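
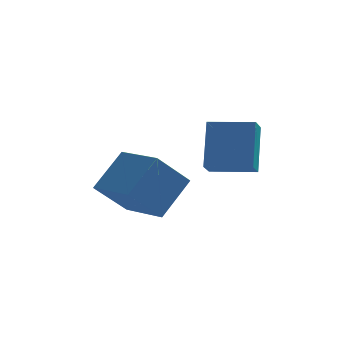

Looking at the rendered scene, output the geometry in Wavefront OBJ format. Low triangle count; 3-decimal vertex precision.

v 2.725 0.097 1.663
v 2.804 1.2 3.281
v 2.896 0.848 1.142
v 2.975 1.951 2.76
v 4.345 -0.191 1.78
v 4.424 0.912 3.398
v 4.516 0.56 1.259
v 4.595 1.663 2.877
v 0.24 0.406 0.197
v 1.153 1.46 1.487
v -1.042 1.907 -0.122
v -0.129 2.962 1.167
v 1.329 1.058 -1.107
v 2.242 2.113 0.182
v 0.047 2.56 -1.427
v 0.96 3.614 -0.137
f 2 4 1
f 5 2 1
f 1 4 3
f 3 5 1
f 2 8 4
f 6 2 5
f 6 8 2
f 4 8 3
f 7 5 3
f 3 8 7
f 7 6 5
f 8 6 7
f 10 12 9
f 13 10 9
f 9 12 11
f 11 13 9
f 10 16 12
f 14 10 13
f 14 16 10
f 12 16 11
f 15 13 11
f 11 16 15
f 15 14 13
f 16 14 15



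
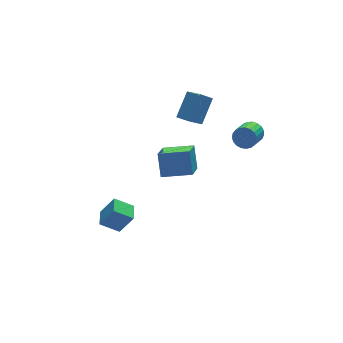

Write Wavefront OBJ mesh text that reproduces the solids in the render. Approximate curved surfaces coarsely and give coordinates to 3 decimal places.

v 2.553 3.167 1.233
v 2.748 1.926 1.976
v 1.832 3.372 1.765
v 2.027 2.131 2.508
v 3.673 4.049 2.412
v 3.868 2.808 3.155
v 2.952 4.254 2.944
v 3.147 3.013 3.687
v -3.246 0.325 -4.125
v -4.247 0.83 -3.409
v -2.752 1.33 -4.143
v -3.752 1.835 -3.427
v -2.508 -0.015 -2.853
v -3.508 0.49 -2.137
v -2.013 0.99 -2.871
v -3.014 1.495 -2.155
v 4.263 -1.209 3.372
v 4.628 -1.164 3.991
v 3.722 -1.985 4.586
v 3.357 -2.031 3.968
v 4.437 -0.935 4.015
v 3.531 -1.757 4.61
v 4.215 -0.754 3.928
v 3.309 -1.575 4.523
v 4.002 -0.651 3.745
v 3.096 -1.473 4.34
v 3.834 -0.645 3.497
v 2.928 -1.466 4.092
v 3.74 -0.736 3.228
v 2.834 -1.558 3.823
v 3.736 -0.91 2.984
v 2.83 -1.731 3.579
v 3.824 -1.135 2.807
v 2.918 -1.956 3.402
v 3.987 -1.373 2.728
v 3.081 -2.194 3.323
v 4.199 -1.582 2.76
v 3.293 -2.403 3.355
v 4.421 -1.727 2.898
v 3.515 -2.549 3.493
v 4.616 -1.783 3.118
v 3.71 -2.604 3.713
v 4.75 -1.74 3.382
v 3.844 -2.561 3.978
v 4.8 -1.604 3.645
v 3.894 -2.426 4.24
v 4.757 -1.401 3.86
v 3.851 -2.222 4.455
v -2.199 -2.982 3.792
v -1.974 -2.131 4.995
v -1.226 -1.599 2.633
v -1.002 -0.748 3.836
v -0.698 -3.792 4.084
v -0.474 -2.941 5.287
v 0.274 -2.409 2.925
v 0.499 -1.558 4.128
f 2 4 1
f 5 2 1
f 1 4 3
f 3 5 1
f 2 8 4
f 6 2 5
f 6 8 2
f 4 8 3
f 7 5 3
f 3 8 7
f 7 6 5
f 8 6 7
f 10 12 9
f 13 10 9
f 9 12 11
f 11 13 9
f 10 16 12
f 14 10 13
f 14 16 10
f 12 16 11
f 15 13 11
f 11 16 15
f 15 14 13
f 16 14 15
f 18 17 21
f 18 21 19
f 19 21 22
f 19 22 20
f 21 17 23
f 21 23 22
f 22 23 24
f 22 24 20
f 23 17 25
f 23 25 24
f 24 25 26
f 24 26 20
f 25 17 27
f 25 27 26
f 26 27 28
f 26 28 20
f 27 17 29
f 27 29 28
f 28 29 30
f 28 30 20
f 29 17 31
f 29 31 30
f 30 31 32
f 30 32 20
f 31 17 33
f 31 33 32
f 32 33 34
f 32 34 20
f 33 17 35
f 33 35 34
f 34 35 36
f 34 36 20
f 35 17 37
f 35 37 36
f 36 37 38
f 36 38 20
f 37 17 39
f 37 39 38
f 38 39 40
f 38 40 20
f 39 17 41
f 39 41 40
f 40 41 42
f 40 42 20
f 41 17 43
f 41 43 42
f 42 43 44
f 42 44 20
f 43 17 45
f 43 45 44
f 44 45 46
f 44 46 20
f 45 17 47
f 45 47 46
f 46 47 48
f 46 48 20
f 47 17 18
f 47 18 48
f 48 18 19
f 48 19 20
f 50 52 49
f 53 50 49
f 49 52 51
f 51 53 49
f 50 56 52
f 54 50 53
f 54 56 50
f 52 56 51
f 55 53 51
f 51 56 55
f 55 54 53
f 56 54 55



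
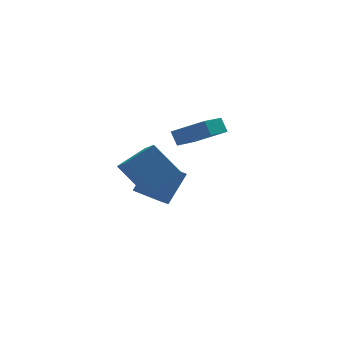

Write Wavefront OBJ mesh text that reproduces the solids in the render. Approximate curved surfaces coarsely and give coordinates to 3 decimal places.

v 4.06 0.275 0.118
v 3.886 0.795 0.907
v 2.649 1.437 -0.957
v 2.476 1.956 -0.168
v 5.364 1.424 -0.352
v 5.191 1.943 0.437
v 3.954 2.585 -1.427
v 3.78 3.105 -0.638
v 1.119 -0.577 -3.766
v 2.278 -0.023 -2.055
v 0.127 0.962 -3.593
v 1.286 1.517 -1.882
v 1.654 -0.177 -4.258
v 2.813 0.378 -2.547
v 0.662 1.363 -4.085
v 1.821 1.917 -2.374
v -1.75 -4.236 1.201
v -0.192 -3.695 1.923
v -1.807 -2.956 0.365
v -0.249 -2.415 1.087
v -0.671 -5.225 -0.387
v 0.887 -4.684 0.335
v -0.728 -3.945 -1.223
v 0.83 -3.404 -0.501
f 2 4 1
f 5 2 1
f 1 4 3
f 3 5 1
f 2 8 4
f 6 2 5
f 6 8 2
f 4 8 3
f 7 5 3
f 3 8 7
f 7 6 5
f 8 6 7
f 10 12 9
f 13 10 9
f 9 12 11
f 11 13 9
f 10 16 12
f 14 10 13
f 14 16 10
f 12 16 11
f 15 13 11
f 11 16 15
f 15 14 13
f 16 14 15
f 18 20 17
f 21 18 17
f 17 20 19
f 19 21 17
f 18 24 20
f 22 18 21
f 22 24 18
f 20 24 19
f 23 21 19
f 19 24 23
f 23 22 21
f 24 22 23



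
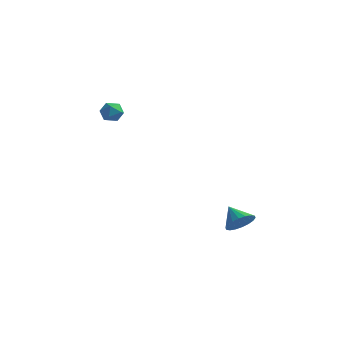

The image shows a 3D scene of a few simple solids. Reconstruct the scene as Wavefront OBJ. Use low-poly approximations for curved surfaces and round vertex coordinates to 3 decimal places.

v 4.37 1.096 -3.315
v 4.971 1.553 -2.806
v 3.37 1.444 -2.445
v 4.841 1.834 -3.067
v 4.619 1.97 -3.377
v 4.347 1.932 -3.675
v 4.079 1.729 -3.901
v 3.87 1.4 -4.012
v 3.759 1.012 -3.984
v 3.769 0.64 -3.823
v 3.899 0.358 -3.562
v 4.121 0.223 -3.252
v 4.393 0.261 -2.955
v 4.661 0.464 -2.728
v 4.871 0.793 -2.618
v 4.981 1.181 -2.646
v -4.089 0.119 3.552
v -3.593 0.448 3.101
v -3.187 -0.328 4.219
v -2.691 0.001 3.768
v -3.123 0.416 4.213
v -3.681 0.692 3.801
v -3.099 -0.572 3.519
v -3.657 -0.296 3.107
v -2.981 0.021 3.081
v -2.996 0.632 3.51
v -3.784 -0.512 3.81
v -3.799 0.099 4.239
f 2 1 4
f 2 4 3
f 4 1 5
f 4 5 3
f 5 1 6
f 5 6 3
f 6 1 7
f 6 7 3
f 7 1 8
f 7 8 3
f 8 1 9
f 8 9 3
f 9 1 10
f 9 10 3
f 10 1 11
f 10 11 3
f 11 1 12
f 11 12 3
f 12 1 13
f 12 13 3
f 13 1 14
f 13 14 3
f 14 1 15
f 14 15 3
f 15 1 16
f 15 16 3
f 16 1 2
f 16 2 3
f 17 28 22
f 17 22 18
f 17 18 24
f 17 24 27
f 17 27 28
f 18 22 26
f 22 28 21
f 28 27 19
f 27 24 23
f 24 18 25
f 20 26 21
f 20 21 19
f 20 19 23
f 20 23 25
f 20 25 26
f 21 26 22
f 19 21 28
f 23 19 27
f 25 23 24
f 26 25 18



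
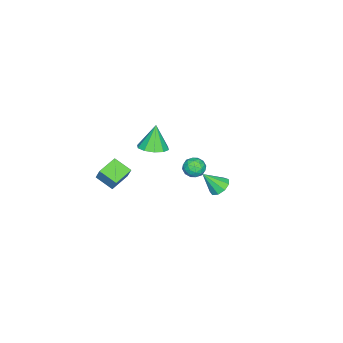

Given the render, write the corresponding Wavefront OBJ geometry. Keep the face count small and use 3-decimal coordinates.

v 3.504 3.22 2.089
v 3.872 3.633 2.262
v 3.856 2.52 3.011
v 3.519 3.685 2.436
v 3.159 3.518 2.448
v 2.96 3.213 2.292
v 3.016 2.91 2.041
v 3.299 2.753 1.813
v 3.679 2.814 1.714
v 3.976 3.065 1.791
v 4.052 3.389 2.007
v -0.176 -4.114 -1.603
v 0.052 -3.789 -0.852
v -0.027 -3.149 -2.066
v 0.202 -2.824 -1.314
v 0.958 -4.396 -1.826
v 1.187 -4.071 -1.074
v 1.108 -3.431 -2.288
v 1.336 -3.106 -1.537
v -3.317 -0.754 -2.874
v -2.848 -0.429 -3.166
v -2.652 -1.051 -2.134
v -2.183 -0.726 -2.426
v -2.664 -0.409 -2.145
v -3.075 -0.226 -2.602
v -2.425 -1.254 -2.698
v -2.836 -1.071 -3.155
v -2.296 -0.738 -3.058
v -2.444 -0.216 -2.715
v -3.056 -1.264 -2.585
v -3.204 -0.742 -2.242
v -3.141 -0.566 -3.085
v -2.359 -0.914 -2.215
v -2.642 -0.728 -2.05
v -2.366 -0.537 -2.221
v -3.275 -0.446 -2.753
v -2.999 -0.255 -2.925
v -2.891 -0.244 -2.324
v -2.501 -1.225 -2.375
v -2.225 -1.034 -2.547
v -3.134 -0.943 -3.079
v -2.858 -0.752 -3.25
v -2.609 -1.236 -2.976
v -2.541 -0.556 -3.193
v -2.15 -0.731 -2.758
v -2.292 -1.041 -2.918
v -2.534 -0.933 -3.187
v -2.628 -0.25 -2.992
v -2.237 -0.424 -2.557
v -2.52 -0.238 -2.391
v -2.761 -0.13 -2.66
v -2.303 -0.431 -2.928
v -3.263 -1.056 -2.743
v -2.872 -1.23 -2.308
v -2.739 -1.35 -2.64
v -2.98 -1.242 -2.909
v -3.35 -0.749 -2.542
v -2.959 -0.924 -2.107
v -2.966 -0.547 -2.113
v -3.208 -0.439 -2.382
v -3.197 -1.049 -2.372
v -1.597 -2.476 -0.807
v -0.924 -2.104 -0.553
v -2.083 -2.524 0.547
v -1.263 -1.752 -0.662
v -1.73 -1.677 -0.826
v -2.146 -1.907 -0.984
v -2.352 -2.354 -1.074
v -2.27 -2.848 -1.062
v -1.931 -3.199 -0.953
v -1.464 -3.274 -0.788
v -1.048 -3.044 -0.631
v -0.842 -2.597 -0.541
f 2 1 4
f 2 4 3
f 4 1 5
f 4 5 3
f 5 1 6
f 5 6 3
f 6 1 7
f 6 7 3
f 7 1 8
f 7 8 3
f 8 1 9
f 8 9 3
f 9 1 10
f 9 10 3
f 10 1 11
f 10 11 3
f 11 1 2
f 11 2 3
f 13 15 12
f 16 13 12
f 12 15 14
f 14 16 12
f 13 19 15
f 17 13 16
f 17 19 13
f 15 19 14
f 18 16 14
f 14 19 18
f 18 17 16
f 19 17 18
f 20 57 36
f 57 31 60
f 36 60 25
f 57 60 36
f 20 36 32
f 36 25 37
f 32 37 21
f 36 37 32
f 20 32 41
f 32 21 42
f 41 42 27
f 32 42 41
f 20 41 53
f 41 27 56
f 53 56 30
f 41 56 53
f 20 53 57
f 53 30 61
f 57 61 31
f 53 61 57
f 21 37 48
f 37 25 51
f 48 51 29
f 37 51 48
f 25 60 38
f 60 31 59
f 38 59 24
f 60 59 38
f 31 61 58
f 61 30 54
f 58 54 22
f 61 54 58
f 30 56 55
f 56 27 43
f 55 43 26
f 56 43 55
f 27 42 47
f 42 21 44
f 47 44 28
f 42 44 47
f 23 49 35
f 49 29 50
f 35 50 24
f 49 50 35
f 23 35 33
f 35 24 34
f 33 34 22
f 35 34 33
f 23 33 40
f 33 22 39
f 40 39 26
f 33 39 40
f 23 40 45
f 40 26 46
f 45 46 28
f 40 46 45
f 23 45 49
f 45 28 52
f 49 52 29
f 45 52 49
f 24 50 38
f 50 29 51
f 38 51 25
f 50 51 38
f 22 34 58
f 34 24 59
f 58 59 31
f 34 59 58
f 26 39 55
f 39 22 54
f 55 54 30
f 39 54 55
f 28 46 47
f 46 26 43
f 47 43 27
f 46 43 47
f 29 52 48
f 52 28 44
f 48 44 21
f 52 44 48
f 63 62 65
f 63 65 64
f 65 62 66
f 65 66 64
f 66 62 67
f 66 67 64
f 67 62 68
f 67 68 64
f 68 62 69
f 68 69 64
f 69 62 70
f 69 70 64
f 70 62 71
f 70 71 64
f 71 62 72
f 71 72 64
f 72 62 73
f 72 73 64
f 73 62 63
f 73 63 64



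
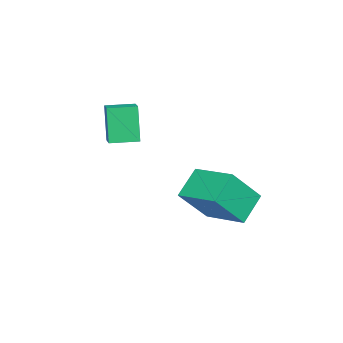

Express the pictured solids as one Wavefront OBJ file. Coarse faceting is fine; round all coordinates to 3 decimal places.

v -2.873 3.086 -3.794
v -1.858 2.2 -2.197
v -2.002 4.867 -3.36
v -0.987 3.981 -1.763
v -1.693 2.739 -4.737
v -0.678 1.853 -3.14
v -0.822 4.52 -4.303
v 0.193 3.634 -2.706
v -1.749 -1.488 -1.107
v -2.226 -1.739 0.599
v -2.302 -0.367 -1.097
v -2.779 -0.619 0.61
v -0.961 -1.101 -0.83
v -1.438 -1.353 0.877
v -1.514 0.019 -0.819
v -1.991 -0.232 0.887
f 2 4 1
f 5 2 1
f 1 4 3
f 3 5 1
f 2 8 4
f 6 2 5
f 6 8 2
f 4 8 3
f 7 5 3
f 3 8 7
f 7 6 5
f 8 6 7
f 10 12 9
f 13 10 9
f 9 12 11
f 11 13 9
f 10 16 12
f 14 10 13
f 14 16 10
f 12 16 11
f 15 13 11
f 11 16 15
f 15 14 13
f 16 14 15



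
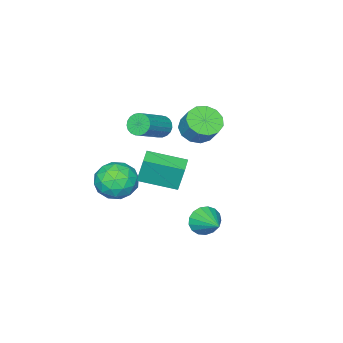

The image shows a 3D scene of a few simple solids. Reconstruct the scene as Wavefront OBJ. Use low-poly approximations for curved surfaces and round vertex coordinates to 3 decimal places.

v 1.603 -2.217 -0.087
v 2.015 -2.731 -1.089
v 1.305 -3.969 0.689
v 1.717 -4.483 -0.313
v 2.466 -3.883 0.405
v 2.651 -2.8 -0.075
v 0.669 -3.9 -0.325
v 0.854 -2.817 -0.805
v 1.438 -3.771 -1.236
v 2.549 -3.76 -0.785
v 0.771 -2.94 0.385
v 1.882 -2.929 0.836
v 1.835 -2.32 -0.656
v 1.485 -4.38 0.256
v 1.925 -4.027 0.678
v 2.167 -4.329 0.089
v 2.209 -2.361 -0.06
v 2.451 -2.663 -0.649
v 2.716 -3.34 0.229
v 0.869 -4.037 0.249
v 1.111 -4.339 -0.34
v 1.153 -2.371 -0.489
v 1.395 -2.673 -1.078
v 0.604 -3.36 -0.629
v 1.738 -3.234 -1.331
v 1.563 -4.264 -0.875
v 0.947 -3.921 -0.882
v 1.056 -3.284 -1.164
v 2.391 -3.227 -1.066
v 2.216 -4.257 -0.61
v 2.656 -3.904 -0.188
v 2.765 -3.268 -0.47
v 2.052 -3.839 -1.152
v 1.104 -2.443 0.21
v 0.929 -3.473 0.666
v 0.555 -3.432 0.07
v 0.664 -2.796 -0.212
v 1.757 -2.436 0.475
v 1.582 -3.466 0.931
v 2.264 -3.416 0.764
v 2.373 -2.779 0.482
v 1.268 -2.861 0.752
v 1.094 -2.272 0.757
v 0.987 -1.922 2.273
v -0.03 -0.609 0.294
v -0.137 -0.259 1.811
v 1.937 -1.721 0.689
v 1.83 -1.371 2.206
v 0.813 -0.058 0.227
v 0.706 0.292 1.743
v -0.426 -2.301 3.166
v -0.136 -2.722 2.733
v 1.576 -2.601 3.761
v 1.286 -2.179 4.194
v -0.084 -2.474 2.617
v 1.628 -2.353 3.644
v -0.091 -2.196 2.596
v 1.621 -2.075 3.623
v -0.155 -1.936 2.673
v 1.556 -1.815 3.7
v -0.267 -1.74 2.836
v 1.445 -1.619 3.863
v -0.406 -1.64 3.056
v 1.306 -1.519 4.083
v -0.549 -1.654 3.295
v 1.163 -1.533 4.322
v -0.67 -1.781 3.511
v 1.042 -1.66 4.539
v -0.749 -1.997 3.669
v 0.963 -1.876 4.696
v -0.772 -2.265 3.739
v 0.94 -2.144 4.766
v -0.735 -2.54 3.71
v 0.976 -2.419 4.738
v -0.645 -2.773 3.587
v 1.066 -2.652 4.615
v -0.517 -2.925 3.392
v 1.195 -2.804 4.419
v -0.373 -2.968 3.157
v 1.338 -2.847 4.185
v -0.238 -2.896 2.924
v 1.473 -2.775 3.952
v -0.666 0.393 -2.62
v -0.111 0.441 -3.301
v -0.034 1.867 -2
v -0.454 0.644 -3.436
v -0.846 0.791 -3.384
v -1.196 0.846 -3.157
v -1.425 0.797 -2.807
v -1.481 0.655 -2.414
v -1.349 0.454 -2.068
v -1.062 0.238 -1.849
v -0.683 0.058 -1.806
v -0.301 -0.045 -1.95
v -0.003 -0.049 -2.247
v 0.144 0.049 -2.629
v 0.105 0.226 -3.01
v -2.715 -1.964 2.081
v -2.268 -1.322 1.49
v -1.997 -0.555 2.529
v -2.445 -1.196 3.119
v -2.798 -1.168 1.514
v -2.527 -0.401 2.553
v -3.302 -1.267 1.718
v -3.031 -0.499 2.757
v -3.619 -1.587 2.037
v -3.348 -0.819 3.076
v -3.65 -2.026 2.37
v -3.379 -1.258 3.409
v -3.384 -2.446 2.611
v -3.113 -1.678 3.65
v -2.906 -2.713 2.684
v -2.635 -1.945 3.722
v -2.367 -2.742 2.564
v -2.096 -1.974 3.603
v -1.939 -2.524 2.292
v -1.668 -1.756 3.331
v -1.758 -2.128 1.952
v -1.487 -1.36 2.991
v -1.881 -1.68 1.653
v -1.61 -0.912 2.692
f 1 38 17
f 38 12 41
f 17 41 6
f 38 41 17
f 1 17 13
f 17 6 18
f 13 18 2
f 17 18 13
f 1 13 22
f 13 2 23
f 22 23 8
f 13 23 22
f 1 22 34
f 22 8 37
f 34 37 11
f 22 37 34
f 1 34 38
f 34 11 42
f 38 42 12
f 34 42 38
f 2 18 29
f 18 6 32
f 29 32 10
f 18 32 29
f 6 41 19
f 41 12 40
f 19 40 5
f 41 40 19
f 12 42 39
f 42 11 35
f 39 35 3
f 42 35 39
f 11 37 36
f 37 8 24
f 36 24 7
f 37 24 36
f 8 23 28
f 23 2 25
f 28 25 9
f 23 25 28
f 4 30 16
f 30 10 31
f 16 31 5
f 30 31 16
f 4 16 14
f 16 5 15
f 14 15 3
f 16 15 14
f 4 14 21
f 14 3 20
f 21 20 7
f 14 20 21
f 4 21 26
f 21 7 27
f 26 27 9
f 21 27 26
f 4 26 30
f 26 9 33
f 30 33 10
f 26 33 30
f 5 31 19
f 31 10 32
f 19 32 6
f 31 32 19
f 3 15 39
f 15 5 40
f 39 40 12
f 15 40 39
f 7 20 36
f 20 3 35
f 36 35 11
f 20 35 36
f 9 27 28
f 27 7 24
f 28 24 8
f 27 24 28
f 10 33 29
f 33 9 25
f 29 25 2
f 33 25 29
f 44 46 43
f 47 44 43
f 43 46 45
f 45 47 43
f 44 50 46
f 48 44 47
f 48 50 44
f 46 50 45
f 49 47 45
f 45 50 49
f 49 48 47
f 50 48 49
f 52 51 55
f 52 55 53
f 53 55 56
f 53 56 54
f 55 51 57
f 55 57 56
f 56 57 58
f 56 58 54
f 57 51 59
f 57 59 58
f 58 59 60
f 58 60 54
f 59 51 61
f 59 61 60
f 60 61 62
f 60 62 54
f 61 51 63
f 61 63 62
f 62 63 64
f 62 64 54
f 63 51 65
f 63 65 64
f 64 65 66
f 64 66 54
f 65 51 67
f 65 67 66
f 66 67 68
f 66 68 54
f 67 51 69
f 67 69 68
f 68 69 70
f 68 70 54
f 69 51 71
f 69 71 70
f 70 71 72
f 70 72 54
f 71 51 73
f 71 73 72
f 72 73 74
f 72 74 54
f 73 51 75
f 73 75 74
f 74 75 76
f 74 76 54
f 75 51 77
f 75 77 76
f 76 77 78
f 76 78 54
f 77 51 79
f 77 79 78
f 78 79 80
f 78 80 54
f 79 51 81
f 79 81 80
f 80 81 82
f 80 82 54
f 81 51 52
f 81 52 82
f 82 52 53
f 82 53 54
f 84 83 86
f 84 86 85
f 86 83 87
f 86 87 85
f 87 83 88
f 87 88 85
f 88 83 89
f 88 89 85
f 89 83 90
f 89 90 85
f 90 83 91
f 90 91 85
f 91 83 92
f 91 92 85
f 92 83 93
f 92 93 85
f 93 83 94
f 93 94 85
f 94 83 95
f 94 95 85
f 95 83 96
f 95 96 85
f 96 83 97
f 96 97 85
f 97 83 84
f 97 84 85
f 99 98 102
f 99 102 100
f 100 102 103
f 100 103 101
f 102 98 104
f 102 104 103
f 103 104 105
f 103 105 101
f 104 98 106
f 104 106 105
f 105 106 107
f 105 107 101
f 106 98 108
f 106 108 107
f 107 108 109
f 107 109 101
f 108 98 110
f 108 110 109
f 109 110 111
f 109 111 101
f 110 98 112
f 110 112 111
f 111 112 113
f 111 113 101
f 112 98 114
f 112 114 113
f 113 114 115
f 113 115 101
f 114 98 116
f 114 116 115
f 115 116 117
f 115 117 101
f 116 98 118
f 116 118 117
f 117 118 119
f 117 119 101
f 118 98 120
f 118 120 119
f 119 120 121
f 119 121 101
f 120 98 99
f 120 99 121
f 121 99 100
f 121 100 101



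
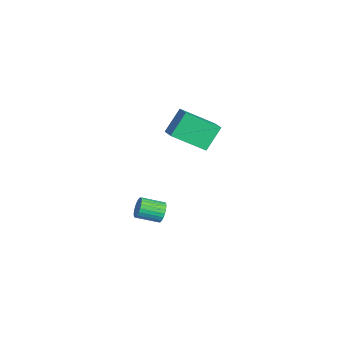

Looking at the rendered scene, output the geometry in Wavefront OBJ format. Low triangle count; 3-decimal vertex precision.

v -2.271 3.821 0.879
v -2.727 2.307 1.969
v -2.722 4.682 1.887
v -3.177 3.169 2.977
v -1.483 3.831 1.223
v -1.938 2.318 2.313
v -1.933 4.693 2.231
v -2.389 3.179 3.321
v -2.569 2.113 -3.731
v -2.257 2.186 -3.271
v -2.599 1.12 -2.87
v -2.911 1.047 -3.329
v -2.448 2.272 -3.207
v -2.79 1.205 -2.806
v -2.657 2.333 -3.223
v -2.999 1.266 -2.822
v -2.853 2.36 -3.316
v -3.195 1.293 -2.915
v -3.006 2.35 -3.472
v -3.347 1.284 -3.071
v -3.092 2.304 -3.668
v -3.433 1.238 -3.266
v -3.098 2.229 -3.873
v -3.44 1.162 -3.471
v -3.024 2.137 -4.056
v -3.366 1.07 -3.655
v -2.881 2.04 -4.19
v -3.223 0.974 -3.789
v -2.69 1.955 -4.254
v -3.032 0.888 -3.853
v -2.481 1.894 -4.238
v -2.823 0.827 -3.837
v -2.285 1.867 -4.145
v -2.627 0.8 -3.744
v -2.133 1.876 -3.989
v -2.474 0.81 -3.588
v -2.047 1.922 -3.794
v -2.388 0.856 -3.392
v -2.04 1.998 -3.589
v -2.382 0.931 -3.187
v -2.114 2.09 -3.405
v -2.456 1.023 -3.004
f 2 4 1
f 5 2 1
f 1 4 3
f 3 5 1
f 2 8 4
f 6 2 5
f 6 8 2
f 4 8 3
f 7 5 3
f 3 8 7
f 7 6 5
f 8 6 7
f 10 9 13
f 10 13 11
f 11 13 14
f 11 14 12
f 13 9 15
f 13 15 14
f 14 15 16
f 14 16 12
f 15 9 17
f 15 17 16
f 16 17 18
f 16 18 12
f 17 9 19
f 17 19 18
f 18 19 20
f 18 20 12
f 19 9 21
f 19 21 20
f 20 21 22
f 20 22 12
f 21 9 23
f 21 23 22
f 22 23 24
f 22 24 12
f 23 9 25
f 23 25 24
f 24 25 26
f 24 26 12
f 25 9 27
f 25 27 26
f 26 27 28
f 26 28 12
f 27 9 29
f 27 29 28
f 28 29 30
f 28 30 12
f 29 9 31
f 29 31 30
f 30 31 32
f 30 32 12
f 31 9 33
f 31 33 32
f 32 33 34
f 32 34 12
f 33 9 35
f 33 35 34
f 34 35 36
f 34 36 12
f 35 9 37
f 35 37 36
f 36 37 38
f 36 38 12
f 37 9 39
f 37 39 38
f 38 39 40
f 38 40 12
f 39 9 41
f 39 41 40
f 40 41 42
f 40 42 12
f 41 9 10
f 41 10 42
f 42 10 11
f 42 11 12



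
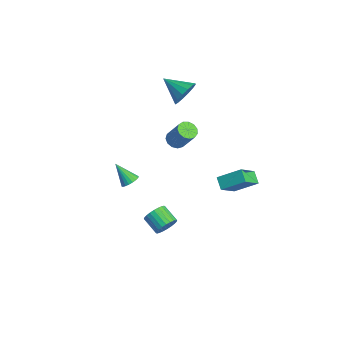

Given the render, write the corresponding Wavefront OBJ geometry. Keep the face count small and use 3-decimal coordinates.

v 4.405 -3.457 -0.886
v 4.731 -3.842 -0.444
v 3.78 -4.128 0.007
v 3.455 -3.743 -0.434
v 4.722 -3.614 -0.317
v 3.772 -3.9 0.134
v 4.666 -3.362 -0.276
v 3.716 -3.648 0.175
v 4.57 -3.125 -0.328
v 3.62 -3.41 0.123
v 4.449 -2.938 -0.465
v 3.499 -3.223 -0.013
v 4.321 -2.83 -0.666
v 3.371 -3.116 -0.214
v 4.206 -2.818 -0.9
v 3.256 -3.103 -0.449
v 4.121 -2.903 -1.132
v 3.171 -3.188 -0.681
v 4.08 -3.072 -1.327
v 3.129 -3.358 -0.876
v 4.088 -3.3 -1.454
v 3.138 -3.586 -1.003
v 4.144 -3.552 -1.495
v 3.194 -3.838 -1.044
v 4.24 -3.79 -1.443
v 3.29 -4.075 -0.992
v 4.361 -3.977 -1.307
v 3.411 -4.262 -0.855
v 4.489 -4.084 -1.106
v 3.539 -4.37 -0.654
v 4.604 -4.097 -0.871
v 3.654 -4.382 -0.42
v 4.689 -4.012 -0.639
v 3.739 -4.297 -0.188
v -3.602 0.451 -1.902
v -3.056 0.336 -2.171
v -2.291 0.734 -0.787
v -2.838 0.849 -0.518
v -3.125 0.674 -2.229
v -2.361 1.071 -0.846
v -3.346 0.94 -2.184
v -2.582 1.338 -0.8
v -3.649 1.052 -2.049
v -2.884 1.45 -0.665
v -3.936 0.972 -1.867
v -3.172 1.37 -0.484
v -4.118 0.727 -1.696
v -3.353 1.125 -0.313
v -4.136 0.395 -1.591
v -3.371 0.793 -0.207
v -3.984 0.08 -1.584
v -3.22 0.478 -0.2
v -3.712 -0.117 -1.678
v -2.947 0.281 -0.295
v -3.404 -0.134 -1.843
v -2.639 0.264 -0.46
v -3.16 0.035 -2.027
v -2.395 0.433 -0.643
v -3.402 -2.408 -4.49
v -2.937 -2.435 -4.144
v -4.238 -2.952 -3.41
v -3.022 -2.214 -4.098
v -3.172 -2.026 -4.119
v -3.362 -1.905 -4.205
v -3.558 -1.87 -4.34
v -3.728 -1.929 -4.501
v -3.841 -2.071 -4.66
v -3.879 -2.271 -4.79
v -3.834 -2.494 -4.868
v -3.714 -2.703 -4.88
v -3.54 -2.861 -4.825
v -3.342 -2.941 -4.712
v -3.155 -2.929 -4.561
v -3.01 -2.826 -4.397
v -2.933 -2.652 -4.249
v -2.204 0.428 3.349
v -1.764 0.382 4.109
v -3.396 -0.368 3.991
v -2.006 0.767 4.136
v -2.302 1.061 3.952
v -2.571 1.185 3.606
v -2.742 1.106 3.191
v -2.769 0.845 2.819
v -2.644 0.473 2.588
v -2.402 0.088 2.561
v -2.107 -0.206 2.746
v -1.837 -0.33 3.092
v -1.666 -0.251 3.507
v -1.64 0.01 3.879
v 3.201 -0.101 0.957
v 3.786 1.02 1.744
v 2.636 0.939 -0.105
v 3.22 2.06 0.683
v 3.88 -0.16 0.537
v 4.464 0.961 1.325
v 3.314 0.88 -0.524
v 3.899 2.001 0.263
f 2 1 5
f 2 5 3
f 3 5 6
f 3 6 4
f 5 1 7
f 5 7 6
f 6 7 8
f 6 8 4
f 7 1 9
f 7 9 8
f 8 9 10
f 8 10 4
f 9 1 11
f 9 11 10
f 10 11 12
f 10 12 4
f 11 1 13
f 11 13 12
f 12 13 14
f 12 14 4
f 13 1 15
f 13 15 14
f 14 15 16
f 14 16 4
f 15 1 17
f 15 17 16
f 16 17 18
f 16 18 4
f 17 1 19
f 17 19 18
f 18 19 20
f 18 20 4
f 19 1 21
f 19 21 20
f 20 21 22
f 20 22 4
f 21 1 23
f 21 23 22
f 22 23 24
f 22 24 4
f 23 1 25
f 23 25 24
f 24 25 26
f 24 26 4
f 25 1 27
f 25 27 26
f 26 27 28
f 26 28 4
f 27 1 29
f 27 29 28
f 28 29 30
f 28 30 4
f 29 1 31
f 29 31 30
f 30 31 32
f 30 32 4
f 31 1 33
f 31 33 32
f 32 33 34
f 32 34 4
f 33 1 2
f 33 2 34
f 34 2 3
f 34 3 4
f 36 35 39
f 36 39 37
f 37 39 40
f 37 40 38
f 39 35 41
f 39 41 40
f 40 41 42
f 40 42 38
f 41 35 43
f 41 43 42
f 42 43 44
f 42 44 38
f 43 35 45
f 43 45 44
f 44 45 46
f 44 46 38
f 45 35 47
f 45 47 46
f 46 47 48
f 46 48 38
f 47 35 49
f 47 49 48
f 48 49 50
f 48 50 38
f 49 35 51
f 49 51 50
f 50 51 52
f 50 52 38
f 51 35 53
f 51 53 52
f 52 53 54
f 52 54 38
f 53 35 55
f 53 55 54
f 54 55 56
f 54 56 38
f 55 35 57
f 55 57 56
f 56 57 58
f 56 58 38
f 57 35 36
f 57 36 58
f 58 36 37
f 58 37 38
f 60 59 62
f 60 62 61
f 62 59 63
f 62 63 61
f 63 59 64
f 63 64 61
f 64 59 65
f 64 65 61
f 65 59 66
f 65 66 61
f 66 59 67
f 66 67 61
f 67 59 68
f 67 68 61
f 68 59 69
f 68 69 61
f 69 59 70
f 69 70 61
f 70 59 71
f 70 71 61
f 71 59 72
f 71 72 61
f 72 59 73
f 72 73 61
f 73 59 74
f 73 74 61
f 74 59 75
f 74 75 61
f 75 59 60
f 75 60 61
f 77 76 79
f 77 79 78
f 79 76 80
f 79 80 78
f 80 76 81
f 80 81 78
f 81 76 82
f 81 82 78
f 82 76 83
f 82 83 78
f 83 76 84
f 83 84 78
f 84 76 85
f 84 85 78
f 85 76 86
f 85 86 78
f 86 76 87
f 86 87 78
f 87 76 88
f 87 88 78
f 88 76 89
f 88 89 78
f 89 76 77
f 89 77 78
f 91 93 90
f 94 91 90
f 90 93 92
f 92 94 90
f 91 97 93
f 95 91 94
f 95 97 91
f 93 97 92
f 96 94 92
f 92 97 96
f 96 95 94
f 97 95 96



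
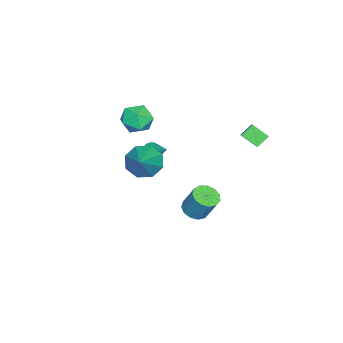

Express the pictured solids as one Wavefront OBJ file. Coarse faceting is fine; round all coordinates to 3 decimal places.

v -3.974 -2.256 3.461
v -3.492 -1.574 2.912
v -3.548 -3.406 2.408
v -3.066 -2.724 1.859
v -2.713 -2.982 2.758
v -2.977 -2.271 3.408
v -4.063 -2.709 1.912
v -4.327 -1.998 2.562
v -3.547 -1.854 1.954
v -2.713 -2.023 2.477
v -4.327 -2.957 2.843
v -3.493 -3.126 3.366
v -3.253 3.138 2.866
v -3.784 3.564 3.392
v -3.122 4.023 2.28
v -3.653 4.449 2.805
v -2.507 3.391 3.415
v -3.038 3.817 3.94
v -2.376 4.276 2.828
v -2.907 4.702 3.354
v 1.086 -0.519 3.093
v 1.483 0.06 2.382
v 2.814 -0.141 4.367
v 1.04 0.454 2.866
v 0.624 0.278 3.484
v 0.478 -0.365 3.873
v 0.688 -1.098 3.805
v 1.131 -1.492 3.321
v 1.547 -1.316 2.703
v 1.693 -0.673 2.314
v -4.063 -1.873 -0.138
v -3.684 -2.267 0.024
v -3.337 -0.807 0.758
v -3.573 -2.156 -0.199
v -3.573 -1.98 -0.408
v -3.686 -1.78 -0.555
v -3.885 -1.601 -0.606
v -4.125 -1.484 -0.55
v -4.351 -1.456 -0.4
v -4.511 -1.524 -0.189
v -4.569 -1.672 0.033
v -4.51 -1.865 0.216
v -4.349 -2.061 0.318
v -4.123 -2.213 0.316
v -3.883 -2.287 0.209
v 2.832 2.666 1.632
v 3.416 2.993 1.367
v 3.653 3.621 2.663
v 3.068 3.294 2.928
v 3.105 3.244 1.302
v 3.341 3.873 2.598
v 2.707 3.313 1.341
v 2.943 3.941 2.638
v 2.348 3.175 1.473
v 2.585 3.804 2.769
v 2.144 2.876 1.655
v 2.38 3.505 2.952
v 2.157 2.511 1.83
v 2.394 3.139 3.127
v 2.385 2.194 1.942
v 2.622 2.822 3.238
v 2.755 2.027 1.955
v 2.991 2.656 3.252
v 3.149 2.063 1.866
v 3.385 2.692 3.162
v 3.442 2.291 1.702
v 3.679 2.919 2.999
v 3.542 2.637 1.516
v 3.778 3.265 2.813
f 1 12 6
f 1 6 2
f 1 2 8
f 1 8 11
f 1 11 12
f 2 6 10
f 6 12 5
f 12 11 3
f 11 8 7
f 8 2 9
f 4 10 5
f 4 5 3
f 4 3 7
f 4 7 9
f 4 9 10
f 5 10 6
f 3 5 12
f 7 3 11
f 9 7 8
f 10 9 2
f 14 16 13
f 17 14 13
f 13 16 15
f 15 17 13
f 14 20 16
f 18 14 17
f 18 20 14
f 16 20 15
f 19 17 15
f 15 20 19
f 19 18 17
f 20 18 19
f 22 21 24
f 22 24 23
f 24 21 25
f 24 25 23
f 25 21 26
f 25 26 23
f 26 21 27
f 26 27 23
f 27 21 28
f 27 28 23
f 28 21 29
f 28 29 23
f 29 21 30
f 29 30 23
f 30 21 22
f 30 22 23
f 32 31 34
f 32 34 33
f 34 31 35
f 34 35 33
f 35 31 36
f 35 36 33
f 36 31 37
f 36 37 33
f 37 31 38
f 37 38 33
f 38 31 39
f 38 39 33
f 39 31 40
f 39 40 33
f 40 31 41
f 40 41 33
f 41 31 42
f 41 42 33
f 42 31 43
f 42 43 33
f 43 31 44
f 43 44 33
f 44 31 45
f 44 45 33
f 45 31 32
f 45 32 33
f 47 46 50
f 47 50 48
f 48 50 51
f 48 51 49
f 50 46 52
f 50 52 51
f 51 52 53
f 51 53 49
f 52 46 54
f 52 54 53
f 53 54 55
f 53 55 49
f 54 46 56
f 54 56 55
f 55 56 57
f 55 57 49
f 56 46 58
f 56 58 57
f 57 58 59
f 57 59 49
f 58 46 60
f 58 60 59
f 59 60 61
f 59 61 49
f 60 46 62
f 60 62 61
f 61 62 63
f 61 63 49
f 62 46 64
f 62 64 63
f 63 64 65
f 63 65 49
f 64 46 66
f 64 66 65
f 65 66 67
f 65 67 49
f 66 46 68
f 66 68 67
f 67 68 69
f 67 69 49
f 68 46 47
f 68 47 69
f 69 47 48
f 69 48 49



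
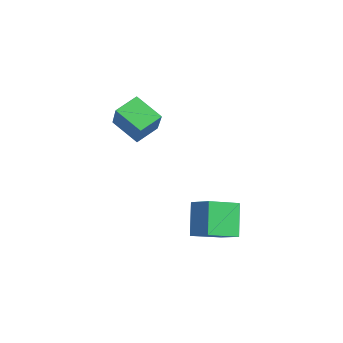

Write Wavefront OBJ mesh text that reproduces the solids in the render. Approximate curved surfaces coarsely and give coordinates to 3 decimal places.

v -1.416 -1.966 -1.045
v -1.959 -2.682 -0.394
v -1.802 -1.302 -0.637
v -2.345 -2.018 0.014
v -0.335 -1.922 -0.094
v -0.878 -2.638 0.557
v -0.721 -1.258 0.314
v -1.264 -1.974 0.965
v 0.346 0.463 -2.986
v 0.847 -0.516 -2.617
v 0.999 0.925 -2.646
v 1.501 -0.053 -2.277
v 0.979 0.373 -4.083
v 1.481 -0.605 -3.714
v 1.633 0.836 -3.743
v 2.134 -0.143 -3.374
f 2 4 1
f 5 2 1
f 1 4 3
f 3 5 1
f 2 8 4
f 6 2 5
f 6 8 2
f 4 8 3
f 7 5 3
f 3 8 7
f 7 6 5
f 8 6 7
f 10 12 9
f 13 10 9
f 9 12 11
f 11 13 9
f 10 16 12
f 14 10 13
f 14 16 10
f 12 16 11
f 15 13 11
f 11 16 15
f 15 14 13
f 16 14 15



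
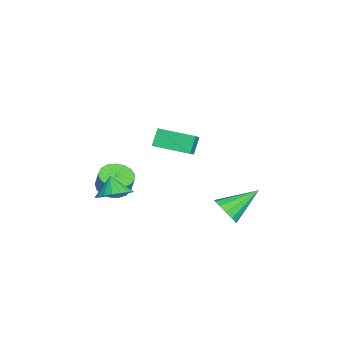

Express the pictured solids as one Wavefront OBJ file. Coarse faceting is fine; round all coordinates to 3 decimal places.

v 3.127 -3.06 -0.513
v 3.614 -2.358 -0.012
v 2.473 -3.28 0.433
v 3.279 -2.136 -0.192
v 2.914 -2.096 -0.435
v 2.591 -2.247 -0.694
v 2.374 -2.56 -0.917
v 2.306 -2.971 -1.059
v 2.401 -3.4 -1.094
v 2.64 -3.761 -1.013
v 2.975 -3.984 -0.833
v 3.34 -4.023 -0.59
v 3.663 -3.872 -0.331
v 3.88 -3.56 -0.109
v 3.947 -3.148 0.034
v 3.852 -2.72 0.069
v 0.544 2.5 -3.468
v 1.01 2.192 -2.725
v -0.164 4.22 -2.312
v 1.34 2.504 -2.986
v 1.417 2.815 -3.401
v 1.218 3.026 -3.837
v 0.804 3.07 -4.156
v 0.309 2.934 -4.257
v -0.112 2.66 -4.107
v -0.325 2.335 -3.755
v -0.261 2.063 -3.312
v 0.058 1.93 -2.918
v 0.532 1.978 -2.699
v -1.792 -3.302 -3.03
v -0.943 -2.994 -3.382
v -0.578 -2.79 -2.321
v -1.428 -3.098 -1.97
v -1.203 -2.609 -3.366
v -0.838 -2.405 -2.306
v -1.598 -2.384 -3.274
v -1.233 -2.18 -2.213
v -2.037 -2.368 -3.126
v -1.672 -2.164 -2.065
v -2.421 -2.567 -2.955
v -2.056 -2.363 -1.895
v -2.66 -2.934 -2.802
v -2.296 -2.73 -1.742
v -2.701 -3.385 -2.702
v -2.336 -3.181 -1.641
v -2.534 -3.817 -2.676
v -2.169 -3.614 -1.615
v -2.197 -4.132 -2.732
v -1.832 -3.928 -1.671
v -1.767 -4.256 -2.856
v -1.402 -4.052 -1.795
v -1.343 -4.161 -3.02
v -0.978 -3.958 -1.959
v -1.022 -3.87 -3.186
v -0.657 -3.666 -2.126
v -0.877 -3.449 -3.317
v -0.513 -3.245 -2.256
v 1.571 -0.718 3.257
v 2.984 -0.91 4.164
v 2.013 1.126 2.96
v 3.426 0.934 3.867
v 2.114 -0.994 2.353
v 3.527 -1.186 3.26
v 2.556 0.85 2.056
v 3.969 0.658 2.963
f 2 1 4
f 2 4 3
f 4 1 5
f 4 5 3
f 5 1 6
f 5 6 3
f 6 1 7
f 6 7 3
f 7 1 8
f 7 8 3
f 8 1 9
f 8 9 3
f 9 1 10
f 9 10 3
f 10 1 11
f 10 11 3
f 11 1 12
f 11 12 3
f 12 1 13
f 12 13 3
f 13 1 14
f 13 14 3
f 14 1 15
f 14 15 3
f 15 1 16
f 15 16 3
f 16 1 2
f 16 2 3
f 18 17 20
f 18 20 19
f 20 17 21
f 20 21 19
f 21 17 22
f 21 22 19
f 22 17 23
f 22 23 19
f 23 17 24
f 23 24 19
f 24 17 25
f 24 25 19
f 25 17 26
f 25 26 19
f 26 17 27
f 26 27 19
f 27 17 28
f 27 28 19
f 28 17 29
f 28 29 19
f 29 17 18
f 29 18 19
f 31 30 34
f 31 34 32
f 32 34 35
f 32 35 33
f 34 30 36
f 34 36 35
f 35 36 37
f 35 37 33
f 36 30 38
f 36 38 37
f 37 38 39
f 37 39 33
f 38 30 40
f 38 40 39
f 39 40 41
f 39 41 33
f 40 30 42
f 40 42 41
f 41 42 43
f 41 43 33
f 42 30 44
f 42 44 43
f 43 44 45
f 43 45 33
f 44 30 46
f 44 46 45
f 45 46 47
f 45 47 33
f 46 30 48
f 46 48 47
f 47 48 49
f 47 49 33
f 48 30 50
f 48 50 49
f 49 50 51
f 49 51 33
f 50 30 52
f 50 52 51
f 51 52 53
f 51 53 33
f 52 30 54
f 52 54 53
f 53 54 55
f 53 55 33
f 54 30 56
f 54 56 55
f 55 56 57
f 55 57 33
f 56 30 31
f 56 31 57
f 57 31 32
f 57 32 33
f 59 61 58
f 62 59 58
f 58 61 60
f 60 62 58
f 59 65 61
f 63 59 62
f 63 65 59
f 61 65 60
f 64 62 60
f 60 65 64
f 64 63 62
f 65 63 64



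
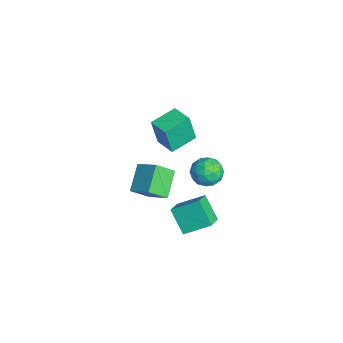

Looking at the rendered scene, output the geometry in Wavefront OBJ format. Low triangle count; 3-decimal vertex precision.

v -0.482 -0.431 2.749
v -0.525 -0.822 4.679
v -1.218 1.171 3.057
v -1.261 0.78 4.987
v 0.821 0.14 2.893
v 0.778 -0.251 4.823
v 0.085 1.742 3.201
v 0.042 1.351 5.131
v 1.023 1.164 -4.881
v -0.169 0.67 -3.515
v 1.415 2.806 -3.946
v 0.223 2.312 -2.579
v 2.097 0.508 -4.181
v 0.905 0.014 -2.814
v 2.489 2.15 -3.245
v 1.297 1.656 -1.879
v -1.544 -1.951 -2.965
v -2.994 -1.164 -1.852
v -1.711 -0.746 -4.035
v -3.161 0.041 -2.922
v -0.399 -1.041 -2.118
v -1.849 -0.254 -1.005
v -0.566 0.164 -3.188
v -2.016 0.951 -2.075
v 1.334 2.927 1
v 1.739 2.539 0.073
v -0.099 1.941 0.787
v 0.306 1.553 -0.14
v 0.761 1.282 0.805
v 1.647 1.892 0.936
v -0.007 2.588 -0.076
v 0.879 3.198 0.055
v 0.91 2.33 -0.592
v 1.385 1.523 -0.047
v 0.255 2.957 0.907
v 0.73 2.15 1.452
v 1.662 2.82 0.555
v -0.022 1.66 0.305
v 0.246 1.501 0.86
v 0.483 1.273 0.315
v 1.608 2.439 1.063
v 1.846 2.211 0.518
v 1.271 1.473 0.948
v -0.206 2.269 0.342
v 0.032 2.041 -0.203
v 1.157 3.207 0.545
v 1.394 2.979 -0
v 0.369 3.007 -0.088
v 1.413 2.469 -0.381
v 0.571 1.889 -0.506
v 0.387 2.497 -0.468
v 0.907 2.856 -0.391
v 1.692 1.994 -0.06
v 0.85 1.415 -0.186
v 1.117 1.256 0.37
v 1.638 1.614 0.447
v 1.205 1.871 -0.451
v 0.79 3.065 1.046
v -0.052 2.486 0.92
v 0.002 2.866 0.413
v 0.523 3.224 0.49
v 1.069 2.591 1.366
v 0.227 2.011 1.241
v 0.733 1.624 1.251
v 1.253 1.983 1.328
v 0.435 2.609 1.311
f 2 4 1
f 5 2 1
f 1 4 3
f 3 5 1
f 2 8 4
f 6 2 5
f 6 8 2
f 4 8 3
f 7 5 3
f 3 8 7
f 7 6 5
f 8 6 7
f 10 12 9
f 13 10 9
f 9 12 11
f 11 13 9
f 10 16 12
f 14 10 13
f 14 16 10
f 12 16 11
f 15 13 11
f 11 16 15
f 15 14 13
f 16 14 15
f 18 20 17
f 21 18 17
f 17 20 19
f 19 21 17
f 18 24 20
f 22 18 21
f 22 24 18
f 20 24 19
f 23 21 19
f 19 24 23
f 23 22 21
f 24 22 23
f 25 62 41
f 62 36 65
f 41 65 30
f 62 65 41
f 25 41 37
f 41 30 42
f 37 42 26
f 41 42 37
f 25 37 46
f 37 26 47
f 46 47 32
f 37 47 46
f 25 46 58
f 46 32 61
f 58 61 35
f 46 61 58
f 25 58 62
f 58 35 66
f 62 66 36
f 58 66 62
f 26 42 53
f 42 30 56
f 53 56 34
f 42 56 53
f 30 65 43
f 65 36 64
f 43 64 29
f 65 64 43
f 36 66 63
f 66 35 59
f 63 59 27
f 66 59 63
f 35 61 60
f 61 32 48
f 60 48 31
f 61 48 60
f 32 47 52
f 47 26 49
f 52 49 33
f 47 49 52
f 28 54 40
f 54 34 55
f 40 55 29
f 54 55 40
f 28 40 38
f 40 29 39
f 38 39 27
f 40 39 38
f 28 38 45
f 38 27 44
f 45 44 31
f 38 44 45
f 28 45 50
f 45 31 51
f 50 51 33
f 45 51 50
f 28 50 54
f 50 33 57
f 54 57 34
f 50 57 54
f 29 55 43
f 55 34 56
f 43 56 30
f 55 56 43
f 27 39 63
f 39 29 64
f 63 64 36
f 39 64 63
f 31 44 60
f 44 27 59
f 60 59 35
f 44 59 60
f 33 51 52
f 51 31 48
f 52 48 32
f 51 48 52
f 34 57 53
f 57 33 49
f 53 49 26
f 57 49 53



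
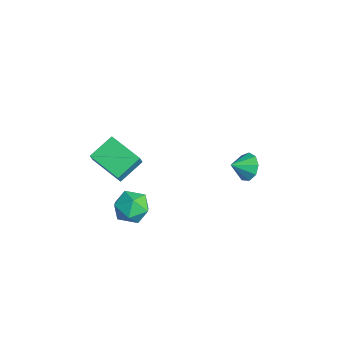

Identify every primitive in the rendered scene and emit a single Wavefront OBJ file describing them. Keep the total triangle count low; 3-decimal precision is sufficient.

v -1.238 -3.843 1.254
v -2.686 -4.649 1.817
v -1.65 -2.649 1.902
v -3.098 -3.455 2.465
v -0.762 -4.125 2.075
v -2.21 -4.931 2.638
v -1.174 -2.931 2.723
v -2.622 -3.737 3.286
v -1.212 -3.224 -0.042
v -0.405 -2.842 -0.355
v -0.435 -4.438 0.475
v 0.372 -4.056 0.162
v -0.084 -3.666 0.894
v -0.564 -2.916 0.575
v -0.276 -4.364 -0.455
v -0.756 -3.614 -0.774
v 0.173 -3.546 -0.61
v 0.292 -3.115 0.224
v -1.132 -4.165 -0.104
v -1.013 -3.734 0.73
v -1.08 2.248 0.303
v -0.41 2.077 -0.059
v -1.02 1.392 0.817
v -0.311 2.352 0.387
v -0.572 2.579 0.794
v -1.071 2.65 0.971
v -1.573 2.534 0.835
v -1.845 2.283 0.45
v -1.759 2.016 -0.004
v -1.355 1.857 -0.314
v -0.822 1.881 -0.336
f 2 4 1
f 5 2 1
f 1 4 3
f 3 5 1
f 2 8 4
f 6 2 5
f 6 8 2
f 4 8 3
f 7 5 3
f 3 8 7
f 7 6 5
f 8 6 7
f 9 20 14
f 9 14 10
f 9 10 16
f 9 16 19
f 9 19 20
f 10 14 18
f 14 20 13
f 20 19 11
f 19 16 15
f 16 10 17
f 12 18 13
f 12 13 11
f 12 11 15
f 12 15 17
f 12 17 18
f 13 18 14
f 11 13 20
f 15 11 19
f 17 15 16
f 18 17 10
f 22 21 24
f 22 24 23
f 24 21 25
f 24 25 23
f 25 21 26
f 25 26 23
f 26 21 27
f 26 27 23
f 27 21 28
f 27 28 23
f 28 21 29
f 28 29 23
f 29 21 30
f 29 30 23
f 30 21 31
f 30 31 23
f 31 21 22
f 31 22 23



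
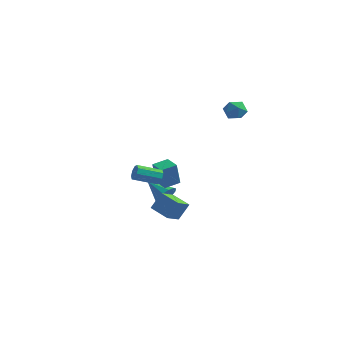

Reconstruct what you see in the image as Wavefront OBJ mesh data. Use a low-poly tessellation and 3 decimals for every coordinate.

v 3.775 4.198 3.153
v 4.202 3.999 2.547
v 2.758 3.781 2.573
v 3.185 3.582 1.967
v 3.256 3.199 2.629
v 3.884 3.457 2.987
v 3.076 4.323 2.133
v 3.704 4.581 2.491
v 3.77 4.077 1.917
v 3.881 3.382 2.223
v 3.079 4.398 2.897
v 3.19 3.703 3.203
v 3.657 -3.823 -2.494
v 3.453 -4.785 -1.957
v 2.46 -3.408 -2.205
v 2.256 -4.37 -1.668
v 4.064 -3.35 -1.492
v 3.86 -4.312 -0.955
v 2.867 -2.935 -1.203
v 2.663 -3.897 -0.666
v 1.358 -0.842 -2.028
v 1.256 -1.089 -0.542
v 0.528 -0.284 -1.991
v 0.427 -0.531 -0.505
v 1.913 -0.029 -1.855
v 1.812 -0.276 -0.369
v 1.084 0.529 -1.818
v 0.982 0.282 -0.332
v 2.378 -3.511 0.322
v 2.651 -3.635 0.735
v 1.534 -4.433 1.231
v 1.262 -4.309 0.818
v 2.441 -3.309 0.786
v 1.324 -4.108 1.283
v 2.195 -3.102 0.565
v 1.078 -3.901 1.062
v 2.056 -3.134 0.202
v 0.939 -3.933 0.699
v 2.106 -3.387 -0.091
v 0.989 -4.185 0.405
v 2.316 -3.712 -0.143
v 1.199 -4.511 0.354
v 2.562 -3.919 0.078
v 1.445 -4.718 0.575
v 2.701 -3.887 0.441
v 1.584 -4.686 0.938
v 0.525 0.993 -3.744
v 0.91 1.157 -3.086
v -0.825 1.327 -3.036
v 0.885 1.533 -3.311
v 0.745 1.738 -3.674
v 0.536 1.706 -4.059
v 0.323 1.448 -4.344
v 0.174 1.046 -4.438
v 0.136 0.626 -4.312
v 0.222 0.323 -4.005
v 0.404 0.233 -3.615
v 0.624 0.384 -3.266
v 0.813 0.729 -3.069
f 1 12 6
f 1 6 2
f 1 2 8
f 1 8 11
f 1 11 12
f 2 6 10
f 6 12 5
f 12 11 3
f 11 8 7
f 8 2 9
f 4 10 5
f 4 5 3
f 4 3 7
f 4 7 9
f 4 9 10
f 5 10 6
f 3 5 12
f 7 3 11
f 9 7 8
f 10 9 2
f 14 16 13
f 17 14 13
f 13 16 15
f 15 17 13
f 14 20 16
f 18 14 17
f 18 20 14
f 16 20 15
f 19 17 15
f 15 20 19
f 19 18 17
f 20 18 19
f 22 24 21
f 25 22 21
f 21 24 23
f 23 25 21
f 22 28 24
f 26 22 25
f 26 28 22
f 24 28 23
f 27 25 23
f 23 28 27
f 27 26 25
f 28 26 27
f 30 29 33
f 30 33 31
f 31 33 34
f 31 34 32
f 33 29 35
f 33 35 34
f 34 35 36
f 34 36 32
f 35 29 37
f 35 37 36
f 36 37 38
f 36 38 32
f 37 29 39
f 37 39 38
f 38 39 40
f 38 40 32
f 39 29 41
f 39 41 40
f 40 41 42
f 40 42 32
f 41 29 43
f 41 43 42
f 42 43 44
f 42 44 32
f 43 29 45
f 43 45 44
f 44 45 46
f 44 46 32
f 45 29 30
f 45 30 46
f 46 30 31
f 46 31 32
f 48 47 50
f 48 50 49
f 50 47 51
f 50 51 49
f 51 47 52
f 51 52 49
f 52 47 53
f 52 53 49
f 53 47 54
f 53 54 49
f 54 47 55
f 54 55 49
f 55 47 56
f 55 56 49
f 56 47 57
f 56 57 49
f 57 47 58
f 57 58 49
f 58 47 59
f 58 59 49
f 59 47 48
f 59 48 49



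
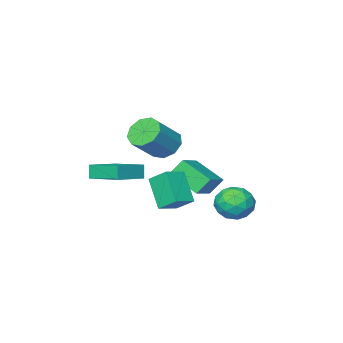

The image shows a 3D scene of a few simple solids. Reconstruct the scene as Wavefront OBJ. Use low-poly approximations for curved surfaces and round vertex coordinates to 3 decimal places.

v -2.896 3.181 -0.338
v -1.884 3.072 -0.818
v -3.656 2.308 -1.742
v -2.644 2.199 -2.222
v -2.886 1.626 -1.285
v -2.416 2.166 -0.417
v -3.124 3.214 -2.143
v -2.654 3.754 -1.275
v -2.025 3.093 -1.934
v -1.878 2.112 -1.403
v -3.662 3.268 -1.157
v -3.515 2.287 -0.626
v -2.323 3.203 -0.454
v -3.217 2.177 -2.106
v -3.359 1.84 -1.554
v -2.765 1.776 -1.837
v -2.636 2.671 -0.219
v -2.041 2.607 -0.501
v -2.631 1.757 -0.775
v -3.499 2.773 -2.059
v -2.904 2.709 -2.341
v -2.775 3.604 -0.723
v -2.181 3.54 -1.006
v -2.909 3.623 -1.785
v -1.811 3.151 -1.393
v -2.258 2.638 -2.218
v -2.54 3.235 -2.172
v -2.264 3.552 -1.662
v -1.725 2.575 -1.081
v -2.172 2.061 -1.906
v -2.314 1.725 -1.355
v -2.038 2.042 -0.845
v -1.808 2.587 -1.737
v -3.368 3.319 -0.654
v -3.815 2.805 -1.479
v -3.502 3.338 -1.715
v -3.226 3.655 -1.205
v -3.282 2.742 -0.342
v -3.729 2.229 -1.167
v -3.276 1.828 -0.898
v -3 2.145 -0.388
v -3.732 2.793 -0.823
v -0.432 -4.55 -1.421
v -0.616 -4.806 -0.567
v -0.895 -2.562 -0.924
v -1.079 -2.819 -0.07
v 1.419 -4.241 -0.93
v 1.235 -4.498 -0.076
v 0.956 -2.254 -0.433
v 0.772 -2.51 0.421
v -2.322 -2.648 1.181
v -1.787 -3.394 0.692
v -0.262 -3.177 2.029
v -0.798 -2.432 2.519
v -1.632 -2.759 0.412
v -0.107 -2.542 1.749
v -1.799 -2.072 0.492
v -0.274 -1.855 1.829
v -2.212 -1.655 0.894
v -0.687 -1.438 2.232
v -2.676 -1.703 1.431
v -1.151 -1.486 2.769
v -2.975 -2.193 1.851
v -1.45 -1.976 3.189
v -2.968 -2.896 1.958
v -1.443 -2.68 3.295
v -2.66 -3.484 1.701
v -1.135 -3.267 3.039
v -2.193 -3.68 1.201
v -0.668 -3.463 2.539
v -3.711 -0.634 -2.065
v -3.196 -2.31 -1.124
v -4.355 -0.302 -1.122
v -3.841 -1.978 -0.18
v -2.199 0.238 -1.34
v -1.685 -1.438 -0.398
v -2.844 0.57 -0.396
v -2.329 -1.106 0.545
v -0.91 -0.574 -0.267
v -1.263 0.449 0.524
v -0.595 0.714 -1.791
v -0.949 1.737 -1
v 0.309 -0.437 0.1
v -0.045 0.586 0.891
v 0.623 0.851 -1.424
v 0.27 1.874 -0.633
f 1 38 17
f 38 12 41
f 17 41 6
f 38 41 17
f 1 17 13
f 17 6 18
f 13 18 2
f 17 18 13
f 1 13 22
f 13 2 23
f 22 23 8
f 13 23 22
f 1 22 34
f 22 8 37
f 34 37 11
f 22 37 34
f 1 34 38
f 34 11 42
f 38 42 12
f 34 42 38
f 2 18 29
f 18 6 32
f 29 32 10
f 18 32 29
f 6 41 19
f 41 12 40
f 19 40 5
f 41 40 19
f 12 42 39
f 42 11 35
f 39 35 3
f 42 35 39
f 11 37 36
f 37 8 24
f 36 24 7
f 37 24 36
f 8 23 28
f 23 2 25
f 28 25 9
f 23 25 28
f 4 30 16
f 30 10 31
f 16 31 5
f 30 31 16
f 4 16 14
f 16 5 15
f 14 15 3
f 16 15 14
f 4 14 21
f 14 3 20
f 21 20 7
f 14 20 21
f 4 21 26
f 21 7 27
f 26 27 9
f 21 27 26
f 4 26 30
f 26 9 33
f 30 33 10
f 26 33 30
f 5 31 19
f 31 10 32
f 19 32 6
f 31 32 19
f 3 15 39
f 15 5 40
f 39 40 12
f 15 40 39
f 7 20 36
f 20 3 35
f 36 35 11
f 20 35 36
f 9 27 28
f 27 7 24
f 28 24 8
f 27 24 28
f 10 33 29
f 33 9 25
f 29 25 2
f 33 25 29
f 44 46 43
f 47 44 43
f 43 46 45
f 45 47 43
f 44 50 46
f 48 44 47
f 48 50 44
f 46 50 45
f 49 47 45
f 45 50 49
f 49 48 47
f 50 48 49
f 52 51 55
f 52 55 53
f 53 55 56
f 53 56 54
f 55 51 57
f 55 57 56
f 56 57 58
f 56 58 54
f 57 51 59
f 57 59 58
f 58 59 60
f 58 60 54
f 59 51 61
f 59 61 60
f 60 61 62
f 60 62 54
f 61 51 63
f 61 63 62
f 62 63 64
f 62 64 54
f 63 51 65
f 63 65 64
f 64 65 66
f 64 66 54
f 65 51 67
f 65 67 66
f 66 67 68
f 66 68 54
f 67 51 69
f 67 69 68
f 68 69 70
f 68 70 54
f 69 51 52
f 69 52 70
f 70 52 53
f 70 53 54
f 72 74 71
f 75 72 71
f 71 74 73
f 73 75 71
f 72 78 74
f 76 72 75
f 76 78 72
f 74 78 73
f 77 75 73
f 73 78 77
f 77 76 75
f 78 76 77
f 80 82 79
f 83 80 79
f 79 82 81
f 81 83 79
f 80 86 82
f 84 80 83
f 84 86 80
f 82 86 81
f 85 83 81
f 81 86 85
f 85 84 83
f 86 84 85



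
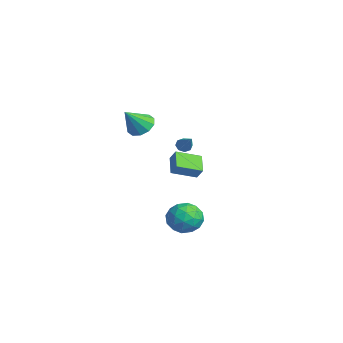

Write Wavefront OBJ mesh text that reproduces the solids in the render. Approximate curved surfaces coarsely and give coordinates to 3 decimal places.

v 2.933 0.196 -1.476
v 4.078 0.347 -1.645
v 3.202 -1.667 -1.315
v 4.347 -1.516 -1.484
v 3.847 -1.137 -0.5
v 3.681 0.014 -0.599
v 3.599 -1.334 -2.361
v 3.433 -0.183 -2.46
v 4.49 -0.599 -2.192
v 4.643 -0.477 -1.041
v 2.637 -0.843 -1.919
v 2.79 -0.721 -0.768
v 3.482 0.435 -1.574
v 3.798 -1.755 -1.386
v 3.504 -1.532 -0.807
v 4.177 -1.444 -0.906
v 3.249 0.239 -0.96
v 3.922 0.328 -1.059
v 3.786 -0.545 -0.386
v 3.358 -1.648 -1.901
v 4.031 -1.559 -2
v 3.103 0.124 -2.054
v 3.776 0.212 -2.153
v 3.494 -0.775 -2.574
v 4.397 -0.032 -1.995
v 4.555 -1.127 -1.901
v 4.115 -1.02 -2.416
v 4.018 -0.343 -2.475
v 4.487 0.039 -1.319
v 4.645 -1.056 -1.224
v 4.351 -0.833 -0.646
v 4.254 -0.157 -0.704
v 4.729 -0.517 -1.64
v 2.635 -0.264 -1.736
v 2.793 -1.359 -1.641
v 3.026 -1.163 -2.256
v 2.929 -0.487 -2.314
v 2.725 -0.193 -1.059
v 2.883 -1.288 -0.965
v 3.262 -0.977 -0.485
v 3.165 -0.3 -0.544
v 2.551 -0.803 -1.32
v -3.078 1.633 1.065
v -2.806 1.958 0.73
v -1.802 1.687 2.155
v -3.042 2.168 0.996
v -3.3 2.065 1.302
v -3.427 1.709 1.47
v -3.351 1.309 1.4
v -3.115 1.099 1.133
v -2.857 1.202 0.827
v -2.729 1.557 0.66
v 2.844 -1.232 1.894
v 1.718 -0.903 2.52
v 2.992 0.3 1.356
v 1.865 0.628 1.983
v 3.295 -1.028 2.597
v 2.168 -0.7 3.224
v 3.442 0.503 2.06
v 2.316 0.832 2.686
v -4.181 -0.734 2.644
v -3.362 -1.013 2.185
v -3.759 -1.886 4.096
v -3.229 -0.532 2.528
v -3.46 -0.128 2.916
v -3.967 0.044 3.2
v -4.555 -0.081 3.272
v -5 -0.456 3.104
v -5.133 -0.937 2.761
v -4.902 -1.341 2.373
v -4.395 -1.513 2.089
v -3.807 -1.388 2.017
f 1 38 17
f 38 12 41
f 17 41 6
f 38 41 17
f 1 17 13
f 17 6 18
f 13 18 2
f 17 18 13
f 1 13 22
f 13 2 23
f 22 23 8
f 13 23 22
f 1 22 34
f 22 8 37
f 34 37 11
f 22 37 34
f 1 34 38
f 34 11 42
f 38 42 12
f 34 42 38
f 2 18 29
f 18 6 32
f 29 32 10
f 18 32 29
f 6 41 19
f 41 12 40
f 19 40 5
f 41 40 19
f 12 42 39
f 42 11 35
f 39 35 3
f 42 35 39
f 11 37 36
f 37 8 24
f 36 24 7
f 37 24 36
f 8 23 28
f 23 2 25
f 28 25 9
f 23 25 28
f 4 30 16
f 30 10 31
f 16 31 5
f 30 31 16
f 4 16 14
f 16 5 15
f 14 15 3
f 16 15 14
f 4 14 21
f 14 3 20
f 21 20 7
f 14 20 21
f 4 21 26
f 21 7 27
f 26 27 9
f 21 27 26
f 4 26 30
f 26 9 33
f 30 33 10
f 26 33 30
f 5 31 19
f 31 10 32
f 19 32 6
f 31 32 19
f 3 15 39
f 15 5 40
f 39 40 12
f 15 40 39
f 7 20 36
f 20 3 35
f 36 35 11
f 20 35 36
f 9 27 28
f 27 7 24
f 28 24 8
f 27 24 28
f 10 33 29
f 33 9 25
f 29 25 2
f 33 25 29
f 44 43 46
f 44 46 45
f 46 43 47
f 46 47 45
f 47 43 48
f 47 48 45
f 48 43 49
f 48 49 45
f 49 43 50
f 49 50 45
f 50 43 51
f 50 51 45
f 51 43 52
f 51 52 45
f 52 43 44
f 52 44 45
f 54 56 53
f 57 54 53
f 53 56 55
f 55 57 53
f 54 60 56
f 58 54 57
f 58 60 54
f 56 60 55
f 59 57 55
f 55 60 59
f 59 58 57
f 60 58 59
f 62 61 64
f 62 64 63
f 64 61 65
f 64 65 63
f 65 61 66
f 65 66 63
f 66 61 67
f 66 67 63
f 67 61 68
f 67 68 63
f 68 61 69
f 68 69 63
f 69 61 70
f 69 70 63
f 70 61 71
f 70 71 63
f 71 61 72
f 71 72 63
f 72 61 62
f 72 62 63



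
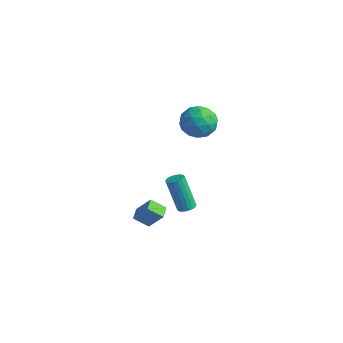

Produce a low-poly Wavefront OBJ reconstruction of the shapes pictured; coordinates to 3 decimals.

v -0.586 2.35 -4.259
v -0.276 1.918 -4.164
v -1.063 1.799 -2.145
v -1.374 2.23 -2.241
v -0.135 2.101 -4.098
v -0.922 1.982 -2.079
v -0.083 2.334 -4.064
v -0.871 2.214 -2.045
v -0.131 2.569 -4.069
v -0.919 2.45 -2.05
v -0.269 2.761 -4.111
v -1.057 2.642 -2.093
v -0.47 2.872 -4.183
v -1.258 2.752 -2.165
v -0.694 2.879 -4.27
v -1.482 2.759 -2.252
v -0.897 2.781 -4.355
v -1.684 2.662 -2.336
v -1.038 2.598 -4.421
v -1.825 2.479 -2.402
v -1.089 2.366 -4.455
v -1.877 2.246 -2.436
v -1.041 2.13 -4.45
v -1.829 2.011 -2.431
v -0.903 1.938 -4.407
v -1.691 1.819 -2.389
v -0.702 1.828 -4.335
v -1.49 1.708 -2.317
v -0.478 1.821 -4.248
v -1.266 1.701 -2.23
v -1.47 0.607 -4.603
v -2.086 0.046 -3.98
v -0.682 0.922 -3.54
v -1.298 0.361 -2.917
v -1.022 -0.041 -4.743
v -1.638 -0.602 -4.12
v -0.234 0.274 -3.68
v -0.85 -0.287 -3.057
v 0.514 3.227 2.491
v 1.185 2.474 2.886
v -0.845 2.406 3.234
v -0.174 1.653 3.629
v -0.141 2.664 4.016
v 0.699 3.171 3.557
v -0.359 1.709 2.563
v 0.481 2.216 2.104
v 0.645 1.536 2.93
v 0.78 2.126 3.828
v -0.44 2.754 2.292
v -0.305 3.344 3.19
v 0.968 2.922 2.623
v -0.628 1.958 3.497
v -0.609 2.552 3.724
v -0.215 2.109 3.956
v 0.683 3.332 3.017
v 1.077 2.89 3.249
v 0.298 3.002 3.914
v -0.737 1.99 2.871
v -0.343 1.548 3.103
v 0.555 2.771 2.164
v 0.949 2.328 2.396
v 0.042 1.878 2.206
v 1.046 1.928 2.881
v 0.247 1.446 3.318
v 0.139 1.479 2.692
v 0.632 1.777 2.422
v 1.125 2.275 3.409
v 0.327 1.793 3.846
v 0.346 2.387 4.073
v 0.839 2.685 3.803
v 0.808 1.724 3.435
v 0.013 3.087 2.274
v -0.785 2.605 2.711
v -0.499 2.195 2.317
v -0.006 2.493 2.047
v 0.093 3.434 2.802
v -0.706 2.952 3.239
v -0.292 3.103 3.698
v 0.201 3.401 3.428
v -0.468 3.156 2.685
f 2 1 5
f 2 5 3
f 3 5 6
f 3 6 4
f 5 1 7
f 5 7 6
f 6 7 8
f 6 8 4
f 7 1 9
f 7 9 8
f 8 9 10
f 8 10 4
f 9 1 11
f 9 11 10
f 10 11 12
f 10 12 4
f 11 1 13
f 11 13 12
f 12 13 14
f 12 14 4
f 13 1 15
f 13 15 14
f 14 15 16
f 14 16 4
f 15 1 17
f 15 17 16
f 16 17 18
f 16 18 4
f 17 1 19
f 17 19 18
f 18 19 20
f 18 20 4
f 19 1 21
f 19 21 20
f 20 21 22
f 20 22 4
f 21 1 23
f 21 23 22
f 22 23 24
f 22 24 4
f 23 1 25
f 23 25 24
f 24 25 26
f 24 26 4
f 25 1 27
f 25 27 26
f 26 27 28
f 26 28 4
f 27 1 29
f 27 29 28
f 28 29 30
f 28 30 4
f 29 1 2
f 29 2 30
f 30 2 3
f 30 3 4
f 32 34 31
f 35 32 31
f 31 34 33
f 33 35 31
f 32 38 34
f 36 32 35
f 36 38 32
f 34 38 33
f 37 35 33
f 33 38 37
f 37 36 35
f 38 36 37
f 39 76 55
f 76 50 79
f 55 79 44
f 76 79 55
f 39 55 51
f 55 44 56
f 51 56 40
f 55 56 51
f 39 51 60
f 51 40 61
f 60 61 46
f 51 61 60
f 39 60 72
f 60 46 75
f 72 75 49
f 60 75 72
f 39 72 76
f 72 49 80
f 76 80 50
f 72 80 76
f 40 56 67
f 56 44 70
f 67 70 48
f 56 70 67
f 44 79 57
f 79 50 78
f 57 78 43
f 79 78 57
f 50 80 77
f 80 49 73
f 77 73 41
f 80 73 77
f 49 75 74
f 75 46 62
f 74 62 45
f 75 62 74
f 46 61 66
f 61 40 63
f 66 63 47
f 61 63 66
f 42 68 54
f 68 48 69
f 54 69 43
f 68 69 54
f 42 54 52
f 54 43 53
f 52 53 41
f 54 53 52
f 42 52 59
f 52 41 58
f 59 58 45
f 52 58 59
f 42 59 64
f 59 45 65
f 64 65 47
f 59 65 64
f 42 64 68
f 64 47 71
f 68 71 48
f 64 71 68
f 43 69 57
f 69 48 70
f 57 70 44
f 69 70 57
f 41 53 77
f 53 43 78
f 77 78 50
f 53 78 77
f 45 58 74
f 58 41 73
f 74 73 49
f 58 73 74
f 47 65 66
f 65 45 62
f 66 62 46
f 65 62 66
f 48 71 67
f 71 47 63
f 67 63 40
f 71 63 67



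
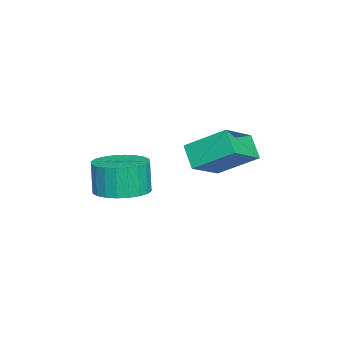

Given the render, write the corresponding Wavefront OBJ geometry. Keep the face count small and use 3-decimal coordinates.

v 0.658 2.518 1.757
v 0.72 3.915 2.67
v -0.598 3.081 0.981
v -0.536 4.478 1.894
v 1.276 2.942 1.066
v 1.338 4.339 1.979
v 0.02 3.505 0.29
v 0.082 4.902 1.203
v 3.778 1.329 1.13
v 4.568 1.77 1.298
v 4.371 1.672 2.478
v 3.582 1.231 2.31
v 4.337 2.044 1.283
v 4.14 1.946 2.462
v 4.021 2.209 1.243
v 3.824 2.111 2.423
v 3.668 2.24 1.187
v 3.471 2.143 2.367
v 3.332 2.133 1.122
v 3.135 2.035 2.302
v 3.063 1.903 1.058
v 2.866 1.805 2.238
v 2.904 1.586 1.005
v 2.707 1.488 2.185
v 2.878 1.229 0.972
v 2.681 1.132 2.151
v 2.989 0.888 0.962
v 2.792 0.79 2.142
v 3.22 0.614 0.978
v 3.023 0.516 2.157
v 3.536 0.449 1.017
v 3.339 0.351 2.197
v 3.889 0.417 1.073
v 3.692 0.32 2.253
v 4.225 0.525 1.138
v 4.028 0.427 2.318
v 4.494 0.755 1.202
v 4.297 0.657 2.382
v 4.653 1.072 1.255
v 4.456 0.974 2.435
v 4.679 1.428 1.289
v 4.482 1.331 2.468
f 2 4 1
f 5 2 1
f 1 4 3
f 3 5 1
f 2 8 4
f 6 2 5
f 6 8 2
f 4 8 3
f 7 5 3
f 3 8 7
f 7 6 5
f 8 6 7
f 10 9 13
f 10 13 11
f 11 13 14
f 11 14 12
f 13 9 15
f 13 15 14
f 14 15 16
f 14 16 12
f 15 9 17
f 15 17 16
f 16 17 18
f 16 18 12
f 17 9 19
f 17 19 18
f 18 19 20
f 18 20 12
f 19 9 21
f 19 21 20
f 20 21 22
f 20 22 12
f 21 9 23
f 21 23 22
f 22 23 24
f 22 24 12
f 23 9 25
f 23 25 24
f 24 25 26
f 24 26 12
f 25 9 27
f 25 27 26
f 26 27 28
f 26 28 12
f 27 9 29
f 27 29 28
f 28 29 30
f 28 30 12
f 29 9 31
f 29 31 30
f 30 31 32
f 30 32 12
f 31 9 33
f 31 33 32
f 32 33 34
f 32 34 12
f 33 9 35
f 33 35 34
f 34 35 36
f 34 36 12
f 35 9 37
f 35 37 36
f 36 37 38
f 36 38 12
f 37 9 39
f 37 39 38
f 38 39 40
f 38 40 12
f 39 9 41
f 39 41 40
f 40 41 42
f 40 42 12
f 41 9 10
f 41 10 42
f 42 10 11
f 42 11 12



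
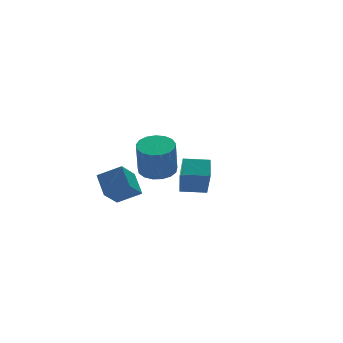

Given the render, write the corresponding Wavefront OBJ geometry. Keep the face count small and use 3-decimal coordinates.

v -3.446 2.383 -1.781
v -2.234 1.635 -1.032
v -3.214 3.683 -0.86
v -2.002 2.934 -0.11
v -2.278 3.046 -3.01
v -1.066 2.297 -2.26
v -2.046 4.345 -2.088
v -0.834 3.597 -1.339
v -3.029 -2.977 2.547
v -2.16 -2.432 2.776
v -2.463 -2.799 4.801
v -3.331 -3.343 4.573
v -2.525 -2.087 2.784
v -2.827 -2.453 4.809
v -3.005 -1.945 2.738
v -3.307 -2.311 4.763
v -3.49 -2.039 2.648
v -3.793 -2.405 4.673
v -3.87 -2.348 2.536
v -4.172 -2.715 4.561
v -4.057 -2.802 2.426
v -4.359 -3.168 4.451
v -4.008 -3.295 2.344
v -4.311 -3.661 4.369
v -3.735 -3.716 2.308
v -4.038 -4.082 4.333
v -3.301 -3.967 2.328
v -3.603 -4.333 4.353
v -2.804 -3.991 2.398
v -3.106 -4.358 4.423
v -2.358 -3.783 2.502
v -2.66 -4.15 4.527
v -2.066 -3.391 2.616
v -2.369 -3.757 4.641
v -1.995 -2.903 2.715
v -2.297 -3.269 4.74
v 3.663 3.048 -3.801
v 3.348 2.15 -1.907
v 2.25 3.811 -3.674
v 1.936 2.912 -1.78
v 4.324 4.168 -3.16
v 4.01 3.269 -1.266
v 2.912 4.93 -3.033
v 2.597 4.032 -1.139
f 2 4 1
f 5 2 1
f 1 4 3
f 3 5 1
f 2 8 4
f 6 2 5
f 6 8 2
f 4 8 3
f 7 5 3
f 3 8 7
f 7 6 5
f 8 6 7
f 10 9 13
f 10 13 11
f 11 13 14
f 11 14 12
f 13 9 15
f 13 15 14
f 14 15 16
f 14 16 12
f 15 9 17
f 15 17 16
f 16 17 18
f 16 18 12
f 17 9 19
f 17 19 18
f 18 19 20
f 18 20 12
f 19 9 21
f 19 21 20
f 20 21 22
f 20 22 12
f 21 9 23
f 21 23 22
f 22 23 24
f 22 24 12
f 23 9 25
f 23 25 24
f 24 25 26
f 24 26 12
f 25 9 27
f 25 27 26
f 26 27 28
f 26 28 12
f 27 9 29
f 27 29 28
f 28 29 30
f 28 30 12
f 29 9 31
f 29 31 30
f 30 31 32
f 30 32 12
f 31 9 33
f 31 33 32
f 32 33 34
f 32 34 12
f 33 9 35
f 33 35 34
f 34 35 36
f 34 36 12
f 35 9 10
f 35 10 36
f 36 10 11
f 36 11 12
f 38 40 37
f 41 38 37
f 37 40 39
f 39 41 37
f 38 44 40
f 42 38 41
f 42 44 38
f 40 44 39
f 43 41 39
f 39 44 43
f 43 42 41
f 44 42 43



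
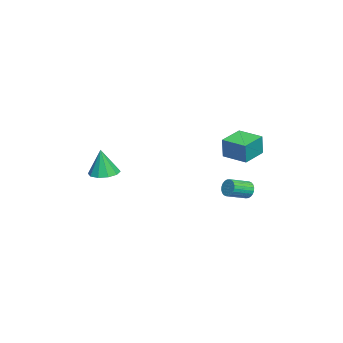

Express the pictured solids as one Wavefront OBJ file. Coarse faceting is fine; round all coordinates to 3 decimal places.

v 0.797 4.171 -3.141
v 1.185 4.271 -3.627
v 2.032 3.229 -3.165
v 1.643 3.129 -2.679
v 1.279 4.423 -3.458
v 2.126 3.381 -2.996
v 1.3 4.536 -3.241
v 2.147 3.494 -2.779
v 1.245 4.594 -3.009
v 2.091 3.552 -2.547
v 1.121 4.587 -2.797
v 1.967 3.545 -2.334
v 0.947 4.517 -2.637
v 1.794 3.475 -2.175
v 0.751 4.395 -2.554
v 1.598 3.353 -2.092
v 0.562 4.238 -2.56
v 1.409 3.196 -2.098
v 0.408 4.071 -2.655
v 1.255 3.029 -2.193
v 0.314 3.919 -2.824
v 1.161 2.877 -2.362
v 0.293 3.806 -3.041
v 1.14 2.764 -2.579
v 0.349 3.748 -3.273
v 1.195 2.706 -2.811
v 0.473 3.755 -3.486
v 1.319 2.713 -3.023
v 0.646 3.825 -3.645
v 1.493 2.783 -3.183
v 0.842 3.947 -3.728
v 1.689 2.905 -3.266
v 1.031 4.104 -3.722
v 1.878 3.062 -3.26
v -1.378 3.435 -0.545
v -1.147 3.407 0.845
v -0.594 4.883 -0.646
v -0.363 4.855 0.744
v 0.083 2.625 -0.804
v 0.314 2.597 0.586
v 0.867 4.073 -0.905
v 1.098 4.045 0.485
v 2.606 -3.898 -1.519
v 3.528 -4.067 -1.581
v 2.694 -4.082 0.299
v 3.454 -3.494 -1.52
v 3.056 -3.076 -1.458
v 2.486 -2.971 -1.42
v 1.962 -3.221 -1.42
v 1.683 -3.729 -1.457
v 1.757 -4.302 -1.519
v 2.155 -4.721 -1.58
v 2.725 -4.825 -1.619
v 3.25 -4.576 -1.619
f 2 1 5
f 2 5 3
f 3 5 6
f 3 6 4
f 5 1 7
f 5 7 6
f 6 7 8
f 6 8 4
f 7 1 9
f 7 9 8
f 8 9 10
f 8 10 4
f 9 1 11
f 9 11 10
f 10 11 12
f 10 12 4
f 11 1 13
f 11 13 12
f 12 13 14
f 12 14 4
f 13 1 15
f 13 15 14
f 14 15 16
f 14 16 4
f 15 1 17
f 15 17 16
f 16 17 18
f 16 18 4
f 17 1 19
f 17 19 18
f 18 19 20
f 18 20 4
f 19 1 21
f 19 21 20
f 20 21 22
f 20 22 4
f 21 1 23
f 21 23 22
f 22 23 24
f 22 24 4
f 23 1 25
f 23 25 24
f 24 25 26
f 24 26 4
f 25 1 27
f 25 27 26
f 26 27 28
f 26 28 4
f 27 1 29
f 27 29 28
f 28 29 30
f 28 30 4
f 29 1 31
f 29 31 30
f 30 31 32
f 30 32 4
f 31 1 33
f 31 33 32
f 32 33 34
f 32 34 4
f 33 1 2
f 33 2 34
f 34 2 3
f 34 3 4
f 36 38 35
f 39 36 35
f 35 38 37
f 37 39 35
f 36 42 38
f 40 36 39
f 40 42 36
f 38 42 37
f 41 39 37
f 37 42 41
f 41 40 39
f 42 40 41
f 44 43 46
f 44 46 45
f 46 43 47
f 46 47 45
f 47 43 48
f 47 48 45
f 48 43 49
f 48 49 45
f 49 43 50
f 49 50 45
f 50 43 51
f 50 51 45
f 51 43 52
f 51 52 45
f 52 43 53
f 52 53 45
f 53 43 54
f 53 54 45
f 54 43 44
f 54 44 45



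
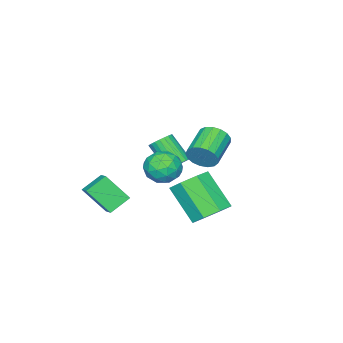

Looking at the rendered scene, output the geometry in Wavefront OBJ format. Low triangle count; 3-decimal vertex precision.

v -1.015 -1.128 -4.321
v -0.56 -2.209 -3.022
v -0.524 -0.418 -3.902
v -0.068 -1.498 -2.603
v 0.008 -1.462 -4.957
v 0.464 -2.542 -3.658
v 0.5 -0.751 -4.538
v 0.955 -1.832 -3.239
v -2.039 1.207 -1.596
v -1.534 1.479 -0.792
v -0.686 0.681 -2.268
v -0.181 0.953 -1.464
v -0.813 0.195 -1.417
v -1.649 0.52 -1.002
v -0.571 1.64 -2.058
v -1.407 1.965 -1.643
v -0.626 1.747 -1.077
v -0.776 0.854 -0.681
v -1.444 1.306 -2.379
v -1.594 0.413 -1.983
v -1.905 1.389 -1.135
v -0.315 0.771 -1.925
v -0.687 0.326 -1.898
v -0.389 0.486 -1.425
v -1.973 0.825 -1.258
v -1.676 0.985 -0.785
v -1.252 0.231 -1.153
v -0.544 1.175 -2.275
v -0.247 1.335 -1.802
v -1.831 1.674 -1.635
v -1.533 1.834 -1.162
v -0.968 1.929 -1.907
v -1.075 1.706 -0.83
v -0.279 1.398 -1.225
v -0.509 1.801 -1.574
v -1 1.992 -1.33
v -1.163 1.181 -0.597
v -0.368 0.873 -0.992
v -0.739 0.427 -0.965
v -1.231 0.618 -0.72
v -0.629 1.339 -0.765
v -1.852 1.287 -2.068
v -1.057 0.979 -2.463
v -0.989 1.542 -2.34
v -1.481 1.733 -2.095
v -1.941 0.762 -1.835
v -1.145 0.454 -2.23
v -1.22 0.168 -1.73
v -1.711 0.359 -1.486
v -1.591 0.821 -2.295
v -0.363 4.483 -3.034
v 0.09 3.741 -3.659
v -0.125 2.256 -2.05
v -0.577 2.997 -1.426
v 0.639 4.149 -3.209
v 0.424 2.664 -1.6
v 0.601 4.753 -2.656
v 0.386 3.267 -1.048
v -0.001 5.198 -2.326
v -0.216 3.713 -0.717
v -0.815 5.224 -2.41
v -1.03 3.739 -0.801
v -1.364 4.816 -2.86
v -1.579 3.331 -1.251
v -1.326 4.213 -3.412
v -1.541 2.727 -1.804
v -0.724 3.767 -3.743
v -0.939 2.282 -2.134
v -0.701 3.646 0.242
v -0.392 3.35 0.907
v -1.91 2.919 1.422
v -2.219 3.214 0.758
v -0.465 3.711 0.993
v -1.983 3.28 1.509
v -0.592 4.057 0.908
v -2.11 3.626 1.423
v -0.744 4.308 0.67
v -2.262 3.877 1.185
v -0.886 4.408 0.334
v -2.404 3.977 0.849
v -0.986 4.333 -0.023
v -2.504 3.902 0.493
v -1.021 4.1 -0.319
v -2.539 3.669 0.196
v -0.982 3.764 -0.486
v -2.5 3.333 0.029
v -0.879 3.4 -0.487
v -2.397 2.969 0.028
v -0.735 3.092 -0.321
v -2.253 2.661 0.195
v -0.583 2.912 -0.025
v -2.101 2.481 0.49
v -0.459 2.899 0.332
v -1.977 2.468 0.847
v -0.39 3.057 0.668
v -1.908 2.626 1.183
v -3.74 -0.055 -2.965
v -3.081 -0.091 -2.956
v -3.161 -1.26 -1.725
v -3.82 -1.225 -1.735
v -3.124 0.095 -2.783
v -3.204 -1.075 -1.552
v -3.26 0.257 -2.637
v -3.341 -0.912 -1.406
v -3.47 0.372 -2.541
v -3.55 -0.797 -1.311
v -3.72 0.422 -2.51
v -3.801 -0.747 -1.279
v -3.974 0.4 -2.549
v -4.054 -0.77 -1.318
v -4.192 0.308 -2.65
v -4.272 -0.862 -1.419
v -4.341 0.161 -2.8
v -4.422 -1.009 -1.569
v -4.399 -0.02 -2.975
v -4.479 -1.189 -1.744
v -4.356 -0.205 -3.148
v -4.436 -1.375 -1.917
v -4.219 -0.368 -3.294
v -4.3 -1.537 -2.063
v -4.01 -0.483 -3.389
v -4.09 -1.652 -2.159
v -3.759 -0.533 -3.421
v -3.84 -1.702 -2.19
v -3.506 -0.51 -3.382
v -3.586 -1.68 -2.151
v -3.288 -0.418 -3.281
v -3.368 -1.588 -2.05
v -3.138 -0.271 -3.131
v -3.219 -1.441 -1.9
f 2 4 1
f 5 2 1
f 1 4 3
f 3 5 1
f 2 8 4
f 6 2 5
f 6 8 2
f 4 8 3
f 7 5 3
f 3 8 7
f 7 6 5
f 8 6 7
f 9 46 25
f 46 20 49
f 25 49 14
f 46 49 25
f 9 25 21
f 25 14 26
f 21 26 10
f 25 26 21
f 9 21 30
f 21 10 31
f 30 31 16
f 21 31 30
f 9 30 42
f 30 16 45
f 42 45 19
f 30 45 42
f 9 42 46
f 42 19 50
f 46 50 20
f 42 50 46
f 10 26 37
f 26 14 40
f 37 40 18
f 26 40 37
f 14 49 27
f 49 20 48
f 27 48 13
f 49 48 27
f 20 50 47
f 50 19 43
f 47 43 11
f 50 43 47
f 19 45 44
f 45 16 32
f 44 32 15
f 45 32 44
f 16 31 36
f 31 10 33
f 36 33 17
f 31 33 36
f 12 38 24
f 38 18 39
f 24 39 13
f 38 39 24
f 12 24 22
f 24 13 23
f 22 23 11
f 24 23 22
f 12 22 29
f 22 11 28
f 29 28 15
f 22 28 29
f 12 29 34
f 29 15 35
f 34 35 17
f 29 35 34
f 12 34 38
f 34 17 41
f 38 41 18
f 34 41 38
f 13 39 27
f 39 18 40
f 27 40 14
f 39 40 27
f 11 23 47
f 23 13 48
f 47 48 20
f 23 48 47
f 15 28 44
f 28 11 43
f 44 43 19
f 28 43 44
f 17 35 36
f 35 15 32
f 36 32 16
f 35 32 36
f 18 41 37
f 41 17 33
f 37 33 10
f 41 33 37
f 52 51 55
f 52 55 53
f 53 55 56
f 53 56 54
f 55 51 57
f 55 57 56
f 56 57 58
f 56 58 54
f 57 51 59
f 57 59 58
f 58 59 60
f 58 60 54
f 59 51 61
f 59 61 60
f 60 61 62
f 60 62 54
f 61 51 63
f 61 63 62
f 62 63 64
f 62 64 54
f 63 51 65
f 63 65 64
f 64 65 66
f 64 66 54
f 65 51 67
f 65 67 66
f 66 67 68
f 66 68 54
f 67 51 52
f 67 52 68
f 68 52 53
f 68 53 54
f 70 69 73
f 70 73 71
f 71 73 74
f 71 74 72
f 73 69 75
f 73 75 74
f 74 75 76
f 74 76 72
f 75 69 77
f 75 77 76
f 76 77 78
f 76 78 72
f 77 69 79
f 77 79 78
f 78 79 80
f 78 80 72
f 79 69 81
f 79 81 80
f 80 81 82
f 80 82 72
f 81 69 83
f 81 83 82
f 82 83 84
f 82 84 72
f 83 69 85
f 83 85 84
f 84 85 86
f 84 86 72
f 85 69 87
f 85 87 86
f 86 87 88
f 86 88 72
f 87 69 89
f 87 89 88
f 88 89 90
f 88 90 72
f 89 69 91
f 89 91 90
f 90 91 92
f 90 92 72
f 91 69 93
f 91 93 92
f 92 93 94
f 92 94 72
f 93 69 95
f 93 95 94
f 94 95 96
f 94 96 72
f 95 69 70
f 95 70 96
f 96 70 71
f 96 71 72
f 98 97 101
f 98 101 99
f 99 101 102
f 99 102 100
f 101 97 103
f 101 103 102
f 102 103 104
f 102 104 100
f 103 97 105
f 103 105 104
f 104 105 106
f 104 106 100
f 105 97 107
f 105 107 106
f 106 107 108
f 106 108 100
f 107 97 109
f 107 109 108
f 108 109 110
f 108 110 100
f 109 97 111
f 109 111 110
f 110 111 112
f 110 112 100
f 111 97 113
f 111 113 112
f 112 113 114
f 112 114 100
f 113 97 115
f 113 115 114
f 114 115 116
f 114 116 100
f 115 97 117
f 115 117 116
f 116 117 118
f 116 118 100
f 117 97 119
f 117 119 118
f 118 119 120
f 118 120 100
f 119 97 121
f 119 121 120
f 120 121 122
f 120 122 100
f 121 97 123
f 121 123 122
f 122 123 124
f 122 124 100
f 123 97 125
f 123 125 124
f 124 125 126
f 124 126 100
f 125 97 127
f 125 127 126
f 126 127 128
f 126 128 100
f 127 97 129
f 127 129 128
f 128 129 130
f 128 130 100
f 129 97 98
f 129 98 130
f 130 98 99
f 130 99 100

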